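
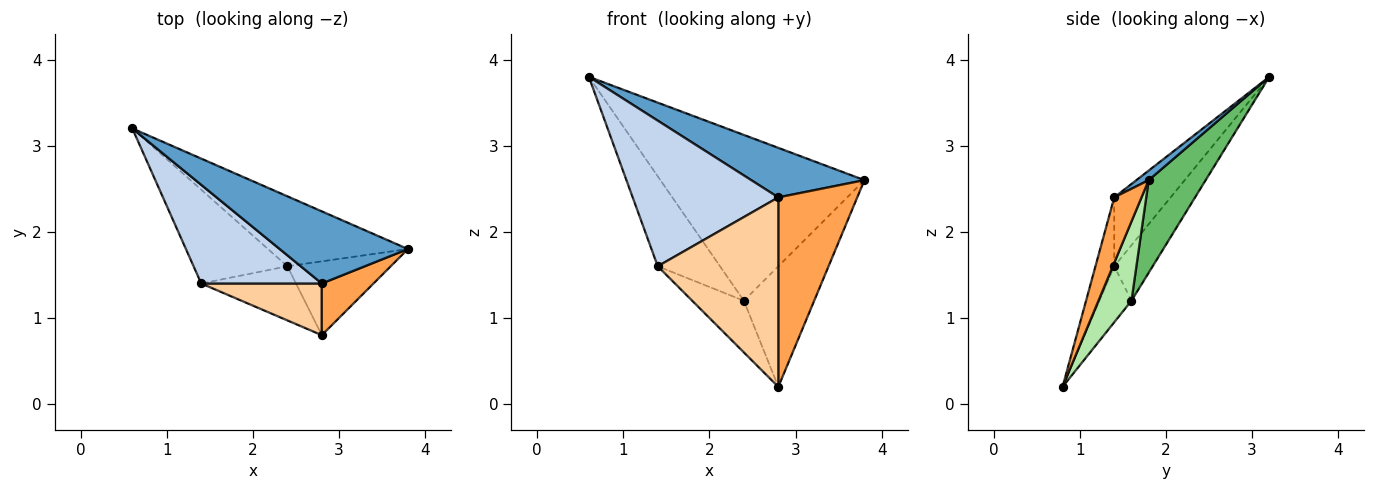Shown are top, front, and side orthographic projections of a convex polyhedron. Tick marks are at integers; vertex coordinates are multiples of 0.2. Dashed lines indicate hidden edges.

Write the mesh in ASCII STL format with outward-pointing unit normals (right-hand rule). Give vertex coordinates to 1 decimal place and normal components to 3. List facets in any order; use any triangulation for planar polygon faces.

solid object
 facet normal 0.061 -0.565 0.823
  outer loop
   vertex 2.8 1.4 2.4
   vertex 3.8 1.8 2.6
   vertex 0.6 3.2 3.8
  endloop
 endfacet
 facet normal -0.305 -0.788 0.534
  outer loop
   vertex 2.8 1.4 2.4
   vertex 0.6 3.2 3.8
   vertex 1.4 1.4 1.6
  endloop
 endfacet
 facet normal 0.316 -0.915 0.250
  outer loop
   vertex 2.8 1.4 2.4
   vertex 2.8 0.8 0.2
   vertex 3.8 1.8 2.6
  endloop
 endfacet
 facet normal -0.149 -0.954 0.260
  outer loop
   vertex 2.8 1.4 2.4
   vertex 1.4 1.4 1.6
   vertex 2.8 0.8 0.2
  endloop
 endfacet
 facet normal 0.249 0.892 -0.377
  outer loop
   vertex 2.4 1.6 1.2
   vertex 0.6 3.2 3.8
   vertex 3.8 1.8 2.6
  endloop
 endfacet
 facet normal 0.372 0.792 -0.485
  outer loop
   vertex 2.4 1.6 1.2
   vertex 3.8 1.8 2.6
   vertex 2.8 0.8 0.2
  endloop
 endfacet
 facet normal -0.393 0.637 -0.664
  outer loop
   vertex 2.4 1.6 1.2
   vertex 1.4 1.4 1.6
   vertex 0.6 3.2 3.8
  endloop
 endfacet
 facet normal -0.393 0.635 -0.665
  outer loop
   vertex 2.4 1.6 1.2
   vertex 2.8 0.8 0.2
   vertex 1.4 1.4 1.6
  endloop
 endfacet
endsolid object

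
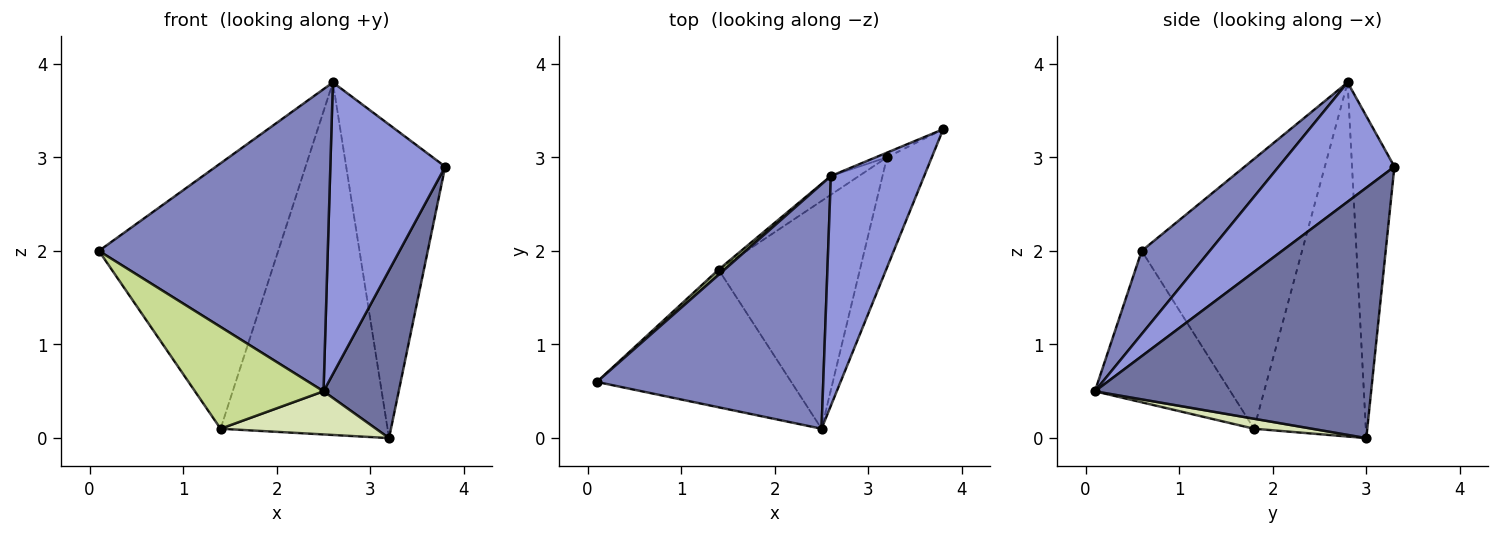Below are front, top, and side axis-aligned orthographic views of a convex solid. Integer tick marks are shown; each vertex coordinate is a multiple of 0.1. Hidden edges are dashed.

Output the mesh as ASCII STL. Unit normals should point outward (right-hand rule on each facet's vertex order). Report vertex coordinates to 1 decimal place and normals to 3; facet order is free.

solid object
 facet normal 0.951 -0.259 -0.170
  outer loop
   vertex 3.2 3.0 0.0
   vertex 3.8 3.3 2.9
   vertex 2.5 0.1 0.5
  endloop
 endfacet
 facet normal 0.225 -0.757 0.613
  outer loop
   vertex 2.6 2.8 3.8
   vertex 0.1 0.6 2.0
   vertex 2.5 0.1 0.5
  endloop
 endfacet
 facet normal 0.621 -0.616 0.485
  outer loop
   vertex 2.6 2.8 3.8
   vertex 2.5 0.1 0.5
   vertex 3.8 3.3 2.9
  endloop
 endfacet
 facet normal -0.393 0.919 -0.014
  outer loop
   vertex 2.6 2.8 3.8
   vertex 3.8 3.3 2.9
   vertex 3.2 3.0 0.0
  endloop
 endfacet
 facet normal -0.667 0.745 0.015
  outer loop
   vertex 1.4 1.8 0.1
   vertex 0.1 0.6 2.0
   vertex 2.6 2.8 3.8
  endloop
 endfacet
 facet normal -0.556 0.830 -0.044
  outer loop
   vertex 1.4 1.8 0.1
   vertex 2.6 2.8 3.8
   vertex 3.2 3.0 0.0
  endloop
 endfacet
 facet normal -0.531 -0.504 -0.681
  outer loop
   vertex 1.4 1.8 0.1
   vertex 2.5 0.1 0.5
   vertex 0.1 0.6 2.0
  endloop
 endfacet
 facet normal 0.069 -0.186 -0.980
  outer loop
   vertex 1.4 1.8 0.1
   vertex 3.2 3.0 0.0
   vertex 2.5 0.1 0.5
  endloop
 endfacet
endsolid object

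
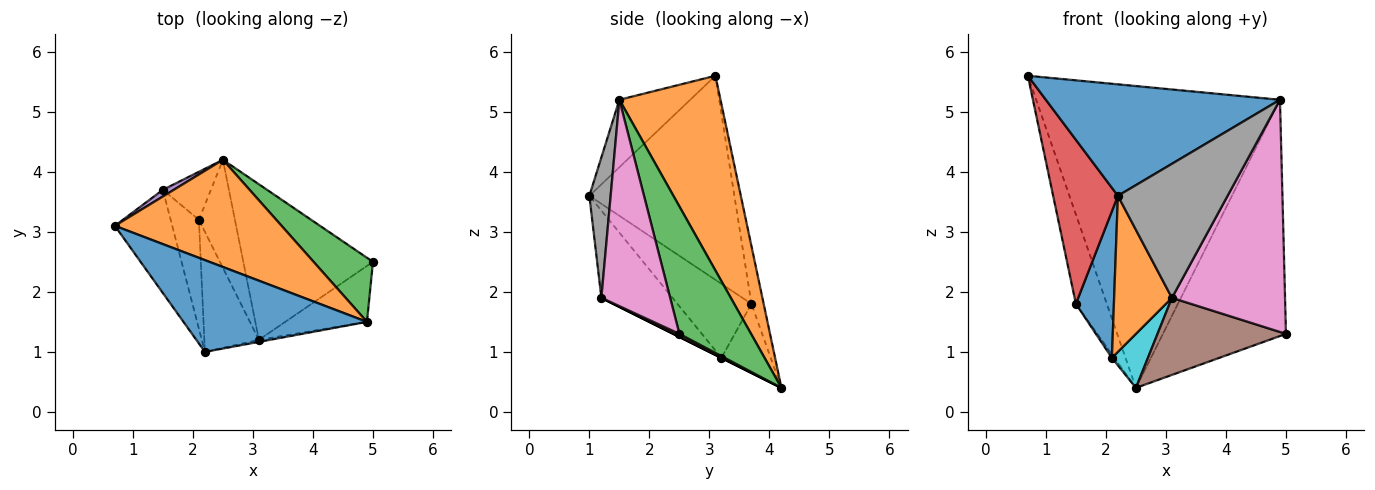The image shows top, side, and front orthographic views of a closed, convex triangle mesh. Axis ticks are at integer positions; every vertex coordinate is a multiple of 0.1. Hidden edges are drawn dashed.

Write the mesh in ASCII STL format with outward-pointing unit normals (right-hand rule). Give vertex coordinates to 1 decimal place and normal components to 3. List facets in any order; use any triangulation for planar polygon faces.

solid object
 facet normal -0.227 -0.752 0.619
  outer loop
   vertex 4.9 1.5 5.2
   vertex 0.7 3.1 5.6
   vertex 2.2 1.0 3.6
  endloop
 endfacet
 facet normal 0.364 0.878 0.312
  outer loop
   vertex 4.9 1.5 5.2
   vertex 2.5 4.2 0.4
   vertex 0.7 3.1 5.6
  endloop
 endfacet
 facet normal 0.490 0.841 0.228
  outer loop
   vertex 4.9 1.5 5.2
   vertex 5.0 2.5 1.3
   vertex 2.5 4.2 0.4
  endloop
 endfacet
 facet normal -0.884 -0.395 -0.249
  outer loop
   vertex 1.5 3.7 1.8
   vertex 2.2 1.0 3.6
   vertex 0.7 3.1 5.6
  endloop
 endfacet
 facet normal -0.367 0.928 0.069
  outer loop
   vertex 1.5 3.7 1.8
   vertex 0.7 3.1 5.6
   vertex 2.5 4.2 0.4
  endloop
 endfacet
 facet normal 0.021 -0.444 -0.896
  outer loop
   vertex 3.1 1.2 1.9
   vertex 2.5 4.2 0.4
   vertex 5.0 2.5 1.3
  endloop
 endfacet
 facet normal 0.509 -0.837 -0.202
  outer loop
   vertex 3.1 1.2 1.9
   vertex 5.0 2.5 1.3
   vertex 4.9 1.5 5.2
  endloop
 endfacet
 facet normal 0.190 -0.982 -0.015
  outer loop
   vertex 3.1 1.2 1.9
   vertex 4.9 1.5 5.2
   vertex 2.2 1.0 3.6
  endloop
 endfacet
 facet normal -0.820 0.043 -0.571
  outer loop
   vertex 2.1 3.2 0.9
   vertex 1.5 3.7 1.8
   vertex 2.5 4.2 0.4
  endloop
 endfacet
 facet normal 0.000 -0.447 -0.894
  outer loop
   vertex 2.1 3.2 0.9
   vertex 2.5 4.2 0.4
   vertex 3.1 1.2 1.9
  endloop
 endfacet
 facet normal -0.842 -0.433 -0.321
  outer loop
   vertex 2.1 3.2 0.9
   vertex 2.2 1.0 3.6
   vertex 1.5 3.7 1.8
  endloop
 endfacet
 facet normal -0.698 -0.567 -0.436
  outer loop
   vertex 2.1 3.2 0.9
   vertex 3.1 1.2 1.9
   vertex 2.2 1.0 3.6
  endloop
 endfacet
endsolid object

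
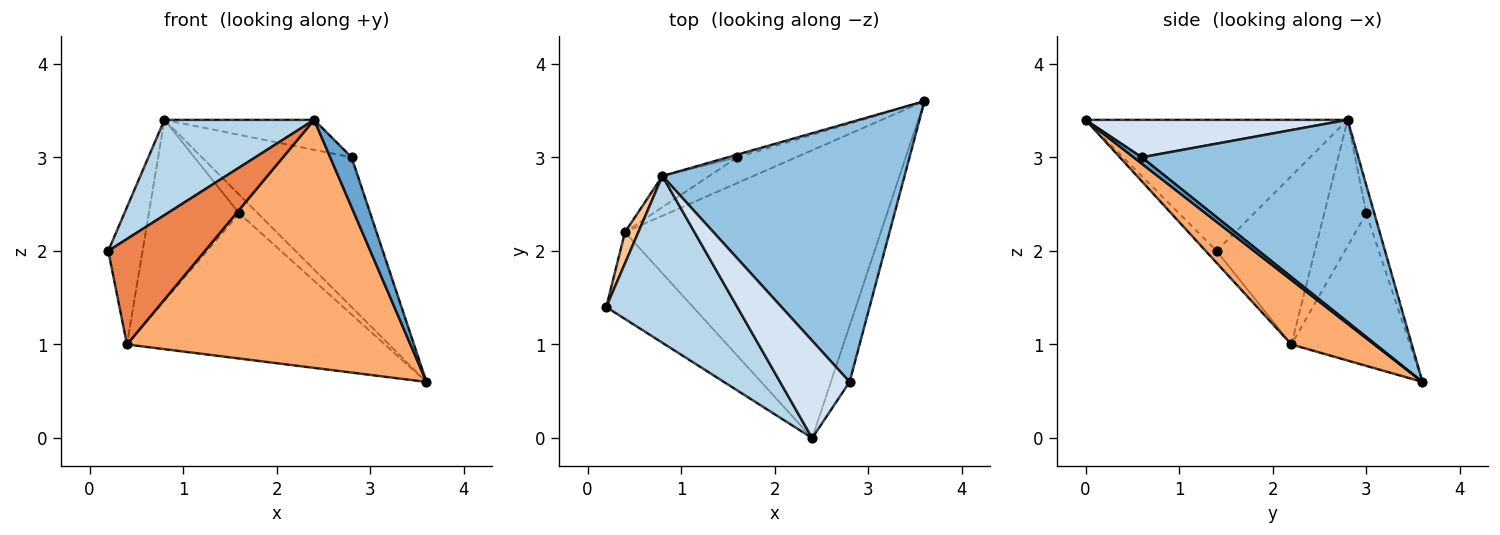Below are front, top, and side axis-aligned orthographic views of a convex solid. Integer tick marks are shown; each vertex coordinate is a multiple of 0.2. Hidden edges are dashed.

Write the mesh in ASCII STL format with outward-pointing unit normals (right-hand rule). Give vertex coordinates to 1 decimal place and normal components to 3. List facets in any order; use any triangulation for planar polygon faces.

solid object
 facet normal 0.242 -0.645 -0.725
  outer loop
   vertex 2.8 0.6 3.0
   vertex 2.4 0.0 3.4
   vertex 3.6 3.6 0.6
  endloop
 endfacet
 facet normal 0.586 0.405 0.702
  outer loop
   vertex 0.8 2.8 3.4
   vertex 2.8 0.6 3.0
   vertex 3.6 3.6 0.6
  endloop
 endfacet
 facet normal -0.656 -0.375 0.656
  outer loop
   vertex 0.8 2.8 3.4
   vertex 0.2 1.4 2.0
   vertex 2.4 0.0 3.4
  endloop
 endfacet
 facet normal 0.458 0.261 0.850
  outer loop
   vertex 0.8 2.8 3.4
   vertex 2.4 0.0 3.4
   vertex 2.8 0.6 3.0
  endloop
 endfacet
 facet normal -0.087 -0.769 -0.633
  outer loop
   vertex 0.4 2.2 1.0
   vertex 2.4 0.0 3.4
   vertex 0.2 1.4 2.0
  endloop
 endfacet
 facet normal 0.188 -0.641 -0.744
  outer loop
   vertex 0.4 2.2 1.0
   vertex 3.6 3.6 0.6
   vertex 2.4 0.0 3.4
  endloop
 endfacet
 facet normal -0.941 0.329 0.075
  outer loop
   vertex 0.4 2.2 1.0
   vertex 0.2 1.4 2.0
   vertex 0.8 2.8 3.4
  endloop
 endfacet
 facet normal -0.391 0.911 -0.130
  outer loop
   vertex 1.6 3.0 2.4
   vertex 0.8 2.8 3.4
   vertex 3.6 3.6 0.6
  endloop
 endfacet
 facet normal -0.412 0.897 -0.159
  outer loop
   vertex 1.6 3.0 2.4
   vertex 3.6 3.6 0.6
   vertex 0.4 2.2 1.0
  endloop
 endfacet
 facet normal -0.417 0.896 -0.154
  outer loop
   vertex 1.6 3.0 2.4
   vertex 0.4 2.2 1.0
   vertex 0.8 2.8 3.4
  endloop
 endfacet
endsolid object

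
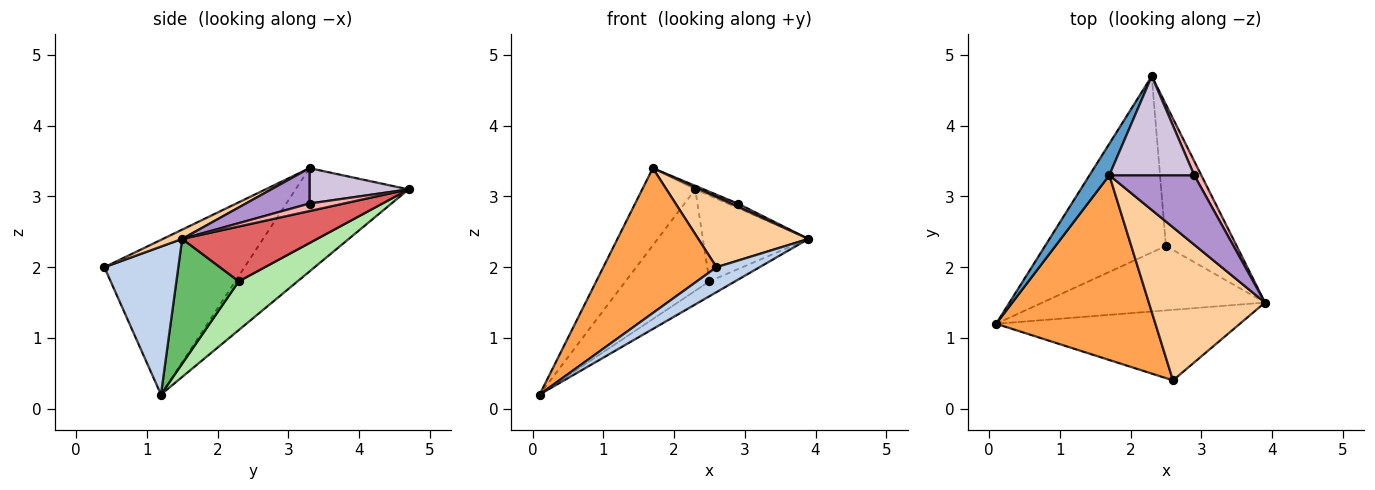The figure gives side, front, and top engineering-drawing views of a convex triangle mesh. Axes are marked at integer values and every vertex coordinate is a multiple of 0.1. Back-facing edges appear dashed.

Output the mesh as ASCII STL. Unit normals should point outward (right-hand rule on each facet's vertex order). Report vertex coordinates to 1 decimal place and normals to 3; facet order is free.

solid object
 facet normal -0.892 0.419 0.171
  outer loop
   vertex 1.7 3.3 3.4
   vertex 2.3 4.7 3.1
   vertex 0.1 1.2 0.2
  endloop
 endfacet
 facet normal 0.497 -0.289 -0.818
  outer loop
   vertex 2.6 0.4 2.0
   vertex 0.1 1.2 0.2
   vertex 3.9 1.5 2.4
  endloop
 endfacet
 facet normal -0.607 -0.490 0.625
  outer loop
   vertex 2.6 0.4 2.0
   vertex 1.7 3.3 3.4
   vertex 0.1 1.2 0.2
  endloop
 endfacet
 facet normal 0.072 -0.415 0.907
  outer loop
   vertex 2.6 0.4 2.0
   vertex 3.9 1.5 2.4
   vertex 1.7 3.3 3.4
  endloop
 endfacet
 facet normal 0.479 0.198 -0.855
  outer loop
   vertex 2.5 2.3 1.8
   vertex 3.9 1.5 2.4
   vertex 0.1 1.2 0.2
  endloop
 endfacet
 facet normal 0.330 0.471 -0.818
  outer loop
   vertex 2.5 2.3 1.8
   vertex 0.1 1.2 0.2
   vertex 2.3 4.7 3.1
  endloop
 endfacet
 facet normal 0.552 0.432 -0.713
  outer loop
   vertex 2.5 2.3 1.8
   vertex 2.3 4.7 3.1
   vertex 3.9 1.5 2.4
  endloop
 endfacet
 facet normal 0.712 0.209 0.670
  outer loop
   vertex 2.9 3.3 2.9
   vertex 3.9 1.5 2.4
   vertex 2.3 4.7 3.1
  endloop
 endfacet
 facet normal 0.384 -0.043 0.922
  outer loop
   vertex 2.9 3.3 2.9
   vertex 1.7 3.3 3.4
   vertex 3.9 1.5 2.4
  endloop
 endfacet
 facet normal 0.384 0.033 0.923
  outer loop
   vertex 2.9 3.3 2.9
   vertex 2.3 4.7 3.1
   vertex 1.7 3.3 3.4
  endloop
 endfacet
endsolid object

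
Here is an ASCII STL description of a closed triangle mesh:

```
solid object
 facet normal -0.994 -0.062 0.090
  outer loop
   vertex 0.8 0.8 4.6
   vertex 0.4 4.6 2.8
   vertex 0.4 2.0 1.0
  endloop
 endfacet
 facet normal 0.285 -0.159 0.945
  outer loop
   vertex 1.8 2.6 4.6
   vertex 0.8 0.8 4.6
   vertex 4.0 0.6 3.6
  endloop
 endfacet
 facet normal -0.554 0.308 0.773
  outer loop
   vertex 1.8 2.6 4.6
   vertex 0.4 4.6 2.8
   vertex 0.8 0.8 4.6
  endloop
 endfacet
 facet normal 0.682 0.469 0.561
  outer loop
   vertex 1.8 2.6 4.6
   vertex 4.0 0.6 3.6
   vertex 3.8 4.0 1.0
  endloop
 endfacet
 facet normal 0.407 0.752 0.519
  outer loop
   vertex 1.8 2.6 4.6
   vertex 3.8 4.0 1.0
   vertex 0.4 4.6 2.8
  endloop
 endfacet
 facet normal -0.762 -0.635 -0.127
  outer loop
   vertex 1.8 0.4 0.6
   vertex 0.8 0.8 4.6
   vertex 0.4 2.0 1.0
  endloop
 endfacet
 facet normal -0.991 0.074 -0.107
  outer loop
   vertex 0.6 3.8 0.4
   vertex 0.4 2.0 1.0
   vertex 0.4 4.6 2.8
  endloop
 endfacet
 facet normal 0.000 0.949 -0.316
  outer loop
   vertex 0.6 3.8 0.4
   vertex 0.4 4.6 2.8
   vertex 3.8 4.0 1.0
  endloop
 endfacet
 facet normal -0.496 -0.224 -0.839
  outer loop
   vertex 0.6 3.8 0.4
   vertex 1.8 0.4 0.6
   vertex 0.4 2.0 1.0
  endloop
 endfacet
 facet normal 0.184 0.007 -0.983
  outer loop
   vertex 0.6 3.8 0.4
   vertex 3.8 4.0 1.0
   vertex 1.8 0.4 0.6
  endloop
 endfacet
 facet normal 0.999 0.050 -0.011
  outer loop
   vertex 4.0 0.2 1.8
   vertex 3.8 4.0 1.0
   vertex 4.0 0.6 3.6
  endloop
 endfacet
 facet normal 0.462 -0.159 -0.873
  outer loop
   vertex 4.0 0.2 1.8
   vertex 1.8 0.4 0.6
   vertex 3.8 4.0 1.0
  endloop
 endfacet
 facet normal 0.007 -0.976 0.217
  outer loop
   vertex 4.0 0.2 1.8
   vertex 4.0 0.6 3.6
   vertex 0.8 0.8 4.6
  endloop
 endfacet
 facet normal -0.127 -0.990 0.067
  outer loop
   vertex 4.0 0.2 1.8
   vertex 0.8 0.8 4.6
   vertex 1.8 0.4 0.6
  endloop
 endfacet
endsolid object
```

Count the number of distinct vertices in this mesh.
9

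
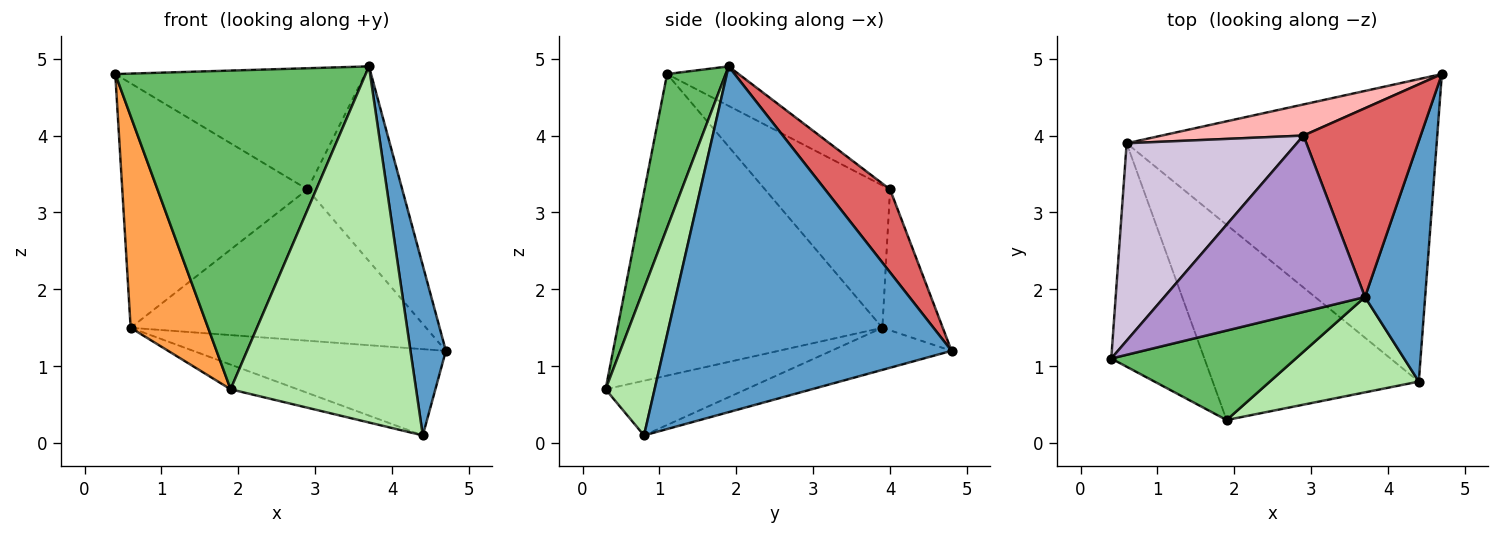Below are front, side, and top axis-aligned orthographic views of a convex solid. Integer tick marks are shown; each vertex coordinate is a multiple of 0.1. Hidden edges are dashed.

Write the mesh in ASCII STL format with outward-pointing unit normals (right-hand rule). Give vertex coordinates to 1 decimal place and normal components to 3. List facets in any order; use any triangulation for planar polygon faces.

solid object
 facet normal 0.978 -0.120 0.170
  outer loop
   vertex 3.7 1.9 4.9
   vertex 4.4 0.8 0.1
   vertex 4.7 4.8 1.2
  endloop
 endfacet
 facet normal -0.129 0.272 -0.954
  outer loop
   vertex 0.6 3.9 1.5
   vertex 4.7 4.8 1.2
   vertex 4.4 0.8 0.1
  endloop
 endfacet
 facet normal -0.920 -0.269 -0.284
  outer loop
   vertex 1.9 0.3 0.7
   vertex 0.4 1.1 4.8
   vertex 0.6 3.9 1.5
  endloop
 endfacet
 facet normal -0.255 0.121 -0.959
  outer loop
   vertex 1.9 0.3 0.7
   vertex 0.6 3.9 1.5
   vertex 4.4 0.8 0.1
  endloop
 endfacet
 facet normal 0.220 -0.939 0.264
  outer loop
   vertex 1.9 0.3 0.7
   vertex 3.7 1.9 4.9
   vertex 0.4 1.1 4.8
  endloop
 endfacet
 facet normal 0.247 -0.936 0.251
  outer loop
   vertex 1.9 0.3 0.7
   vertex 4.4 0.8 0.1
   vertex 3.7 1.9 4.9
  endloop
 endfacet
 facet normal 0.442 0.644 0.624
  outer loop
   vertex 2.9 4.0 3.3
   vertex 3.7 1.9 4.9
   vertex 4.7 4.8 1.2
  endloop
 endfacet
 facet normal -0.196 0.960 0.198
  outer loop
   vertex 2.9 4.0 3.3
   vertex 4.7 4.8 1.2
   vertex 0.6 3.9 1.5
  endloop
 endfacet
 facet normal -0.160 0.559 0.814
  outer loop
   vertex 2.9 4.0 3.3
   vertex 0.4 1.1 4.8
   vertex 3.7 1.9 4.9
  endloop
 endfacet
 facet normal -0.465 0.689 0.556
  outer loop
   vertex 2.9 4.0 3.3
   vertex 0.6 3.9 1.5
   vertex 0.4 1.1 4.8
  endloop
 endfacet
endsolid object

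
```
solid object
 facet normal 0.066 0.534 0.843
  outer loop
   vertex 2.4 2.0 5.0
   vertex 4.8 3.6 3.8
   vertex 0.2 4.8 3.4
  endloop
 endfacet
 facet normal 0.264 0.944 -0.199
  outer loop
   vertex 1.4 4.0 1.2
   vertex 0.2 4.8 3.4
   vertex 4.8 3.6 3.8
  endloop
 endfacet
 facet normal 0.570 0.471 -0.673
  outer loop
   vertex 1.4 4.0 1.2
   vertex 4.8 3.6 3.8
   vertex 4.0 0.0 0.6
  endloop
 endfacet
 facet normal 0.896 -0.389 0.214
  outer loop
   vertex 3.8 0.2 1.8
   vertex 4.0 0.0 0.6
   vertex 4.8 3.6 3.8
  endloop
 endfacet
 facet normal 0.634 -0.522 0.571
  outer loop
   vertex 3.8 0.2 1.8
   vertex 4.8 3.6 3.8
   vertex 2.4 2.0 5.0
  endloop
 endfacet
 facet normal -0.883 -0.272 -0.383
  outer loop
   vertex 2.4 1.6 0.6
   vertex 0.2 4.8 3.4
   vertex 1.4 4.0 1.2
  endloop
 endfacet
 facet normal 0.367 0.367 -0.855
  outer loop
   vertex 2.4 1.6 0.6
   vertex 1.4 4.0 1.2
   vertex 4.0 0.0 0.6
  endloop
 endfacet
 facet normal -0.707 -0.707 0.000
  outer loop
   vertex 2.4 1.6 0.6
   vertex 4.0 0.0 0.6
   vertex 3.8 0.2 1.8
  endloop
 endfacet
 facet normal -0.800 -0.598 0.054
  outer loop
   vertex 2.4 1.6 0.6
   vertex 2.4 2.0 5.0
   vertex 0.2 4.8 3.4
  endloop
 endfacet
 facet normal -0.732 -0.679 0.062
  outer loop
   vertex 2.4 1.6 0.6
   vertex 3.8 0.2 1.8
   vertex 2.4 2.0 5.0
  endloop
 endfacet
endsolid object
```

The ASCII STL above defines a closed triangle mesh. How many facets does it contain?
10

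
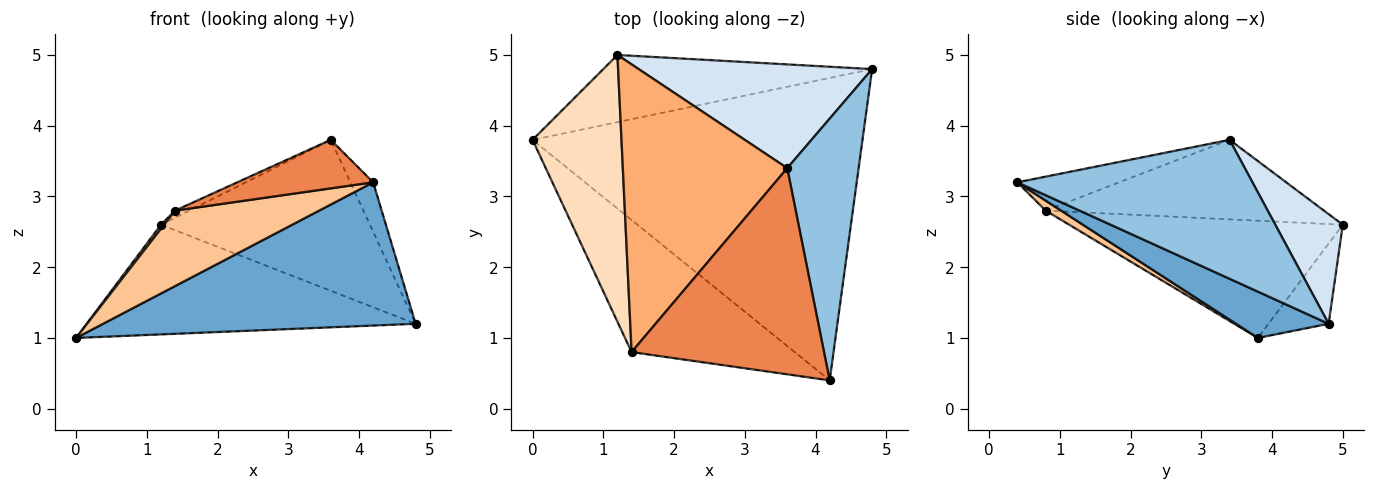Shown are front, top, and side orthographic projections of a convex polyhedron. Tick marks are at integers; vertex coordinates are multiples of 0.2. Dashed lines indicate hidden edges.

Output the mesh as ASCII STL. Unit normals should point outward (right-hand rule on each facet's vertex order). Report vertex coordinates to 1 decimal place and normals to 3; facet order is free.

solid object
 facet normal 0.126 -0.425 -0.897
  outer loop
   vertex 4.2 0.4 3.2
   vertex 0.0 3.8 1.0
   vertex 4.8 4.8 1.2
  endloop
 endfacet
 facet normal 0.886 0.086 0.455
  outer loop
   vertex 3.6 3.4 3.8
   vertex 4.2 0.4 3.2
   vertex 4.8 4.8 1.2
  endloop
 endfacet
 facet normal -0.154 0.842 -0.516
  outer loop
   vertex 1.2 5.0 2.6
   vertex 4.8 4.8 1.2
   vertex 0.0 3.8 1.0
  endloop
 endfacet
 facet normal 0.257 0.796 0.547
  outer loop
   vertex 1.2 5.0 2.6
   vertex 3.6 3.4 3.8
   vertex 4.8 4.8 1.2
  endloop
 endfacet
 facet normal -0.169 -0.226 0.959
  outer loop
   vertex 1.4 0.8 2.8
   vertex 4.2 0.4 3.2
   vertex 3.6 3.4 3.8
  endloop
 endfacet
 facet normal -0.435 0.022 0.900
  outer loop
   vertex 1.4 0.8 2.8
   vertex 3.6 3.4 3.8
   vertex 1.2 5.0 2.6
  endloop
 endfacet
 facet normal 0.053 -0.495 -0.867
  outer loop
   vertex 1.4 0.8 2.8
   vertex 0.0 3.8 1.0
   vertex 4.2 0.4 3.2
  endloop
 endfacet
 facet normal -0.797 -0.009 0.604
  outer loop
   vertex 1.4 0.8 2.8
   vertex 1.2 5.0 2.6
   vertex 0.0 3.8 1.0
  endloop
 endfacet
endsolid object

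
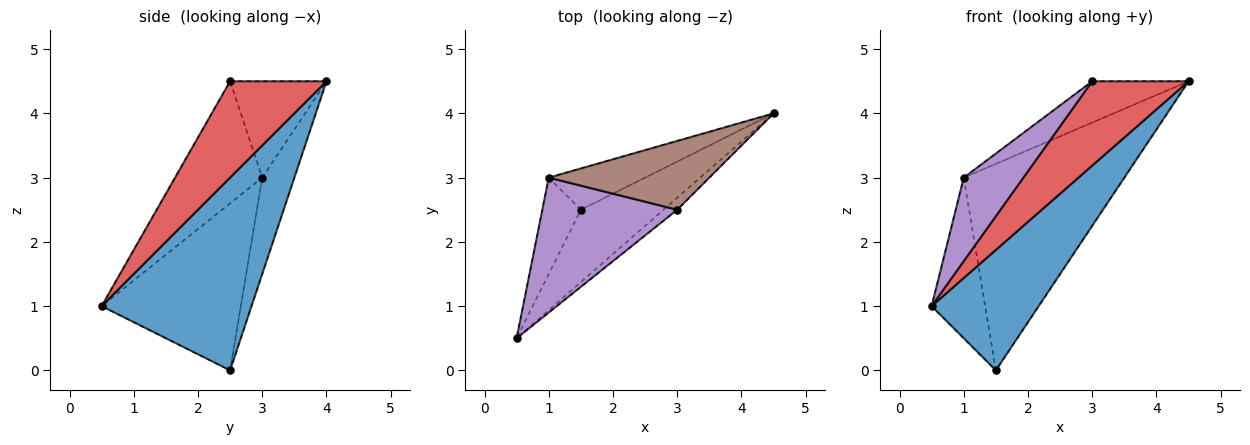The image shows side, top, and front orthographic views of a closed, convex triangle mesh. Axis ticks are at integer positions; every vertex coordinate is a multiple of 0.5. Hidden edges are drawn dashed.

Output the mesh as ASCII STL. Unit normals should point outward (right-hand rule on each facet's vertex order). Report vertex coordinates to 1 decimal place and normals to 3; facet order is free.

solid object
 facet normal 0.768 -0.549 -0.329
  outer loop
   vertex 1.5 2.5 0.0
   vertex 4.5 4.0 4.5
   vertex 0.5 0.5 1.0
  endloop
 endfacet
 facet normal -0.912 0.351 -0.211
  outer loop
   vertex 1.0 3.0 3.0
   vertex 1.5 2.5 0.0
   vertex 0.5 0.5 1.0
  endloop
 endfacet
 facet normal -0.192 0.962 -0.192
  outer loop
   vertex 1.0 3.0 3.0
   vertex 4.5 4.0 4.5
   vertex 1.5 2.5 0.0
  endloop
 endfacet
 facet normal 0.704 -0.704 -0.101
  outer loop
   vertex 3.0 2.5 4.5
   vertex 0.5 0.5 1.0
   vertex 4.5 4.0 4.5
  endloop
 endfacet
 facet normal -0.610 -0.417 0.674
  outer loop
   vertex 3.0 2.5 4.5
   vertex 1.0 3.0 3.0
   vertex 0.5 0.5 1.0
  endloop
 endfacet
 facet normal -0.457 0.457 0.762
  outer loop
   vertex 3.0 2.5 4.5
   vertex 4.5 4.0 4.5
   vertex 1.0 3.0 3.0
  endloop
 endfacet
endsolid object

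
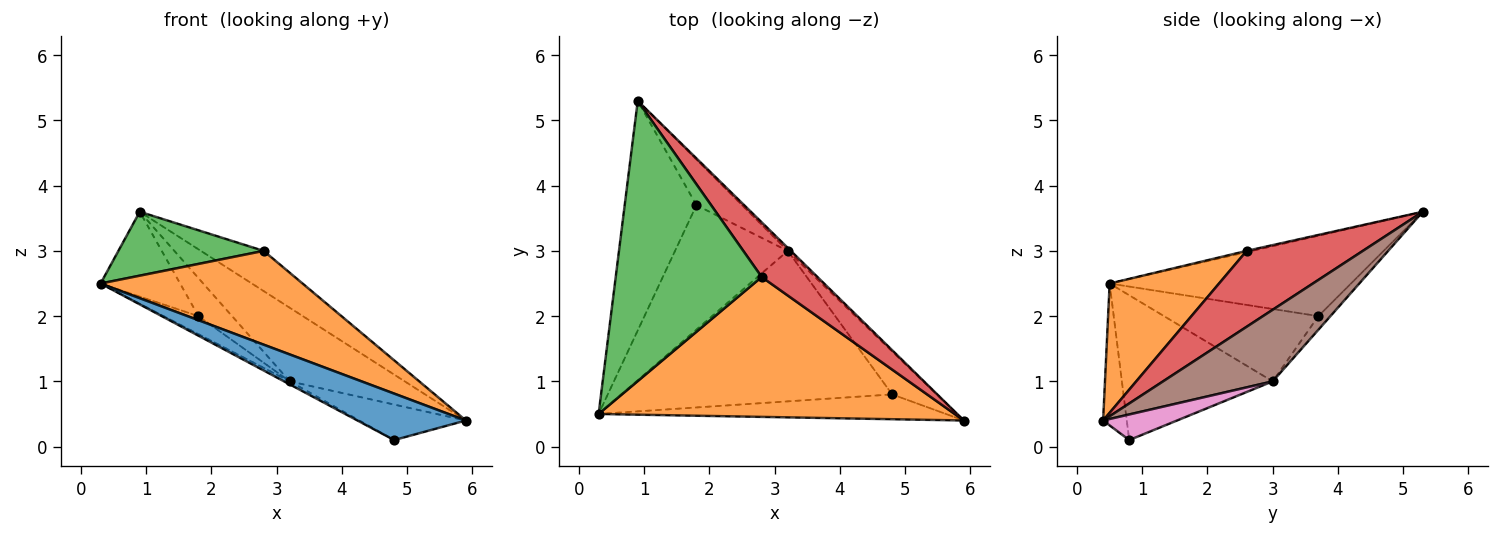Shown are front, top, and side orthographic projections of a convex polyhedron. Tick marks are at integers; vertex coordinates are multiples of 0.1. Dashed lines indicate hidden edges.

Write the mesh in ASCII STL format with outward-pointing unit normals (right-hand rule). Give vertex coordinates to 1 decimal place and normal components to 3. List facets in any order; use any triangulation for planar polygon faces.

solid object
 facet normal -0.189 -0.866 -0.462
  outer loop
   vertex 4.8 0.8 0.1
   vertex 5.9 0.4 0.4
   vertex 0.3 0.5 2.5
  endloop
 endfacet
 facet normal 0.289 -0.533 0.795
  outer loop
   vertex 2.8 2.6 3.0
   vertex 0.3 0.5 2.5
   vertex 5.9 0.4 0.4
  endloop
 endfacet
 facet normal -0.008 -0.222 0.975
  outer loop
   vertex 2.8 2.6 3.0
   vertex 0.9 5.3 3.6
   vertex 0.3 0.5 2.5
  endloop
 endfacet
 facet normal 0.739 0.399 0.543
  outer loop
   vertex 2.8 2.6 3.0
   vertex 5.9 0.4 0.4
   vertex 0.9 5.3 3.6
  endloop
 endfacet
 facet normal -0.471 0.018 -0.882
  outer loop
   vertex 3.2 3.0 1.0
   vertex 4.8 0.8 0.1
   vertex 0.3 0.5 2.5
  endloop
 endfacet
 facet normal 0.690 0.723 -0.029
  outer loop
   vertex 3.2 3.0 1.0
   vertex 0.9 5.3 3.6
   vertex 5.9 0.4 0.4
  endloop
 endfacet
 facet normal 0.404 0.582 -0.705
  outer loop
   vertex 3.2 3.0 1.0
   vertex 5.9 0.4 0.4
   vertex 4.8 0.8 0.1
  endloop
 endfacet
 facet normal -0.725 0.239 -0.646
  outer loop
   vertex 1.8 3.7 2.0
   vertex 0.3 0.5 2.5
   vertex 0.9 5.3 3.6
  endloop
 endfacet
 facet normal -0.536 0.121 -0.835
  outer loop
   vertex 1.8 3.7 2.0
   vertex 3.2 3.0 1.0
   vertex 0.3 0.5 2.5
  endloop
 endfacet
 facet normal -0.223 0.624 -0.749
  outer loop
   vertex 1.8 3.7 2.0
   vertex 0.9 5.3 3.6
   vertex 3.2 3.0 1.0
  endloop
 endfacet
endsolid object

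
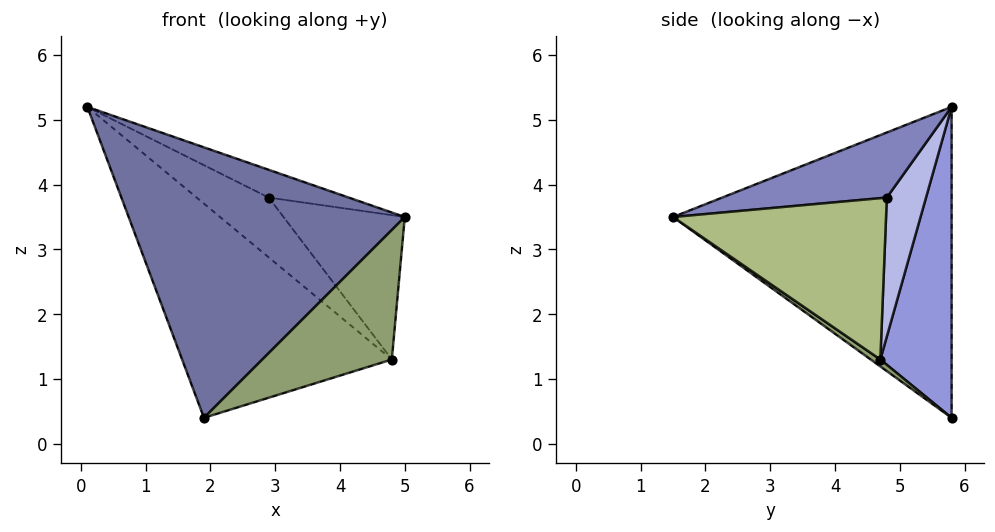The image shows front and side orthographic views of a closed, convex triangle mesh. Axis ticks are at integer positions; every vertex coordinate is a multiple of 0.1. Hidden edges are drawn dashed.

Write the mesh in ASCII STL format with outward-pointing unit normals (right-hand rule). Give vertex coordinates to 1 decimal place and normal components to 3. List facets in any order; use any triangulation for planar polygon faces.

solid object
 facet normal -0.686 -0.680 -0.257
  outer loop
   vertex 1.9 5.8 0.4
   vertex 5.0 1.5 3.5
   vertex 0.1 5.8 5.2
  endloop
 endfacet
 facet normal 0.502 0.244 0.830
  outer loop
   vertex 2.9 4.8 3.8
   vertex 0.1 5.8 5.2
   vertex 5.0 1.5 3.5
  endloop
 endfacet
 facet normal 0.319 0.940 0.120
  outer loop
   vertex 4.8 4.7 1.3
   vertex 1.9 5.8 0.4
   vertex 0.1 5.8 5.2
  endloop
 endfacet
 facet normal 0.454 0.835 0.312
  outer loop
   vertex 4.8 4.7 1.3
   vertex 0.1 5.8 5.2
   vertex 2.9 4.8 3.8
  endloop
 endfacet
 facet normal 0.042 -0.564 -0.825
  outer loop
   vertex 4.8 4.7 1.3
   vertex 5.0 1.5 3.5
   vertex 1.9 5.8 0.4
  endloop
 endfacet
 facet normal 0.732 0.417 0.539
  outer loop
   vertex 4.8 4.7 1.3
   vertex 2.9 4.8 3.8
   vertex 5.0 1.5 3.5
  endloop
 endfacet
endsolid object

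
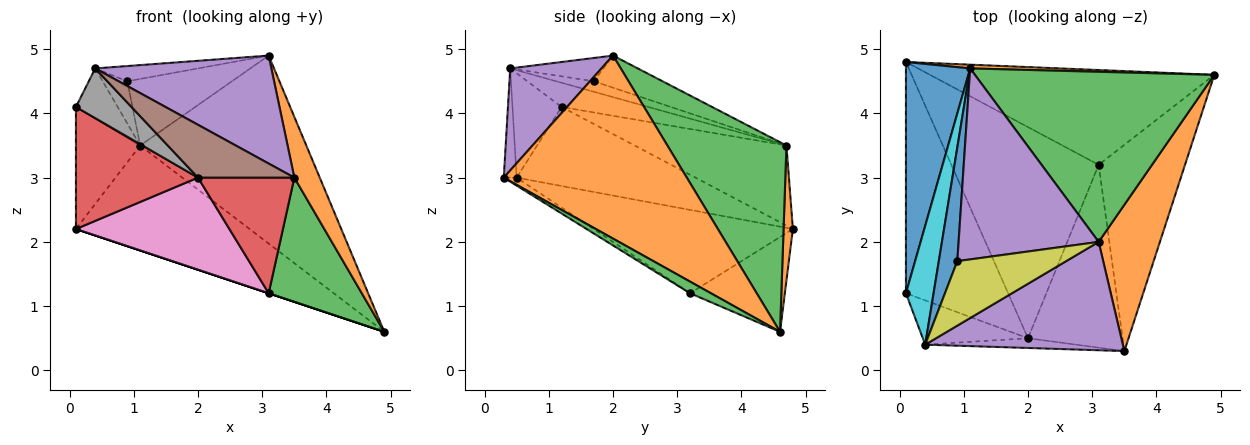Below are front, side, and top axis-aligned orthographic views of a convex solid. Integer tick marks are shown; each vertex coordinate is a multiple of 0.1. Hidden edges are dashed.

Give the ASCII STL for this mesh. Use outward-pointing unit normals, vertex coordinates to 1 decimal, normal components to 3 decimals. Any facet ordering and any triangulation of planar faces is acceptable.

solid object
 facet normal -0.741 0.314 0.594
  outer loop
   vertex 1.1 4.7 3.5
   vertex 0.1 4.8 2.2
   vertex 0.1 1.2 4.1
  endloop
 endfacet
 facet normal 0.053 0.998 0.036
  outer loop
   vertex 1.1 4.7 3.5
   vertex 4.9 4.6 0.6
   vertex 0.1 4.8 2.2
  endloop
 endfacet
 facet normal 0.469 0.655 0.592
  outer loop
   vertex 1.1 4.7 3.5
   vertex 3.1 2.0 4.9
   vertex 4.9 4.6 0.6
  endloop
 endfacet
 facet normal -0.565 -0.385 -0.730
  outer loop
   vertex 2.0 0.5 3.0
   vertex 0.1 1.2 4.1
   vertex 0.1 4.8 2.2
  endloop
 endfacet
 facet normal -0.212 0.322 0.923
  outer loop
   vertex 0.9 1.7 4.5
   vertex 3.1 2.0 4.9
   vertex 1.1 4.7 3.5
  endloop
 endfacet
 facet normal -0.316 0.000 -0.949
  outer loop
   vertex 3.1 3.2 1.2
   vertex 0.1 4.8 2.2
   vertex 4.9 4.6 0.6
  endloop
 endfacet
 facet normal -0.460 -0.355 -0.814
  outer loop
   vertex 3.1 3.2 1.2
   vertex 2.0 0.5 3.0
   vertex 0.1 4.8 2.2
  endloop
 endfacet
 facet normal -0.551 -0.623 -0.555
  outer loop
   vertex 0.4 0.4 4.7
   vertex 0.1 1.2 4.1
   vertex 2.0 0.5 3.0
  endloop
 endfacet
 facet normal -0.204 0.225 0.953
  outer loop
   vertex 0.4 0.4 4.7
   vertex 3.1 2.0 4.9
   vertex 0.9 1.7 4.5
  endloop
 endfacet
 facet normal -0.628 0.302 0.717
  outer loop
   vertex 0.4 0.4 4.7
   vertex 1.1 4.7 3.5
   vertex 0.1 1.2 4.1
  endloop
 endfacet
 facet normal -0.468 0.307 0.829
  outer loop
   vertex 0.4 0.4 4.7
   vertex 0.9 1.7 4.5
   vertex 1.1 4.7 3.5
  endloop
 endfacet
 facet normal 0.940 -0.130 0.315
  outer loop
   vertex 3.5 0.3 3.0
   vertex 4.9 4.6 0.6
   vertex 3.1 2.0 4.9
  endloop
 endfacet
 facet normal 0.115 -0.512 -0.851
  outer loop
   vertex 3.5 0.3 3.0
   vertex 3.1 3.2 1.2
   vertex 4.9 4.6 0.6
  endloop
 endfacet
 facet normal -0.071 -0.533 -0.843
  outer loop
   vertex 3.5 0.3 3.0
   vertex 2.0 0.5 3.0
   vertex 3.1 3.2 1.2
  endloop
 endfacet
 facet normal 0.343 -0.663 0.665
  outer loop
   vertex 3.5 0.3 3.0
   vertex 3.1 2.0 4.9
   vertex 0.4 0.4 4.7
  endloop
 endfacet
 facet normal -0.130 -0.975 -0.180
  outer loop
   vertex 3.5 0.3 3.0
   vertex 0.4 0.4 4.7
   vertex 2.0 0.5 3.0
  endloop
 endfacet
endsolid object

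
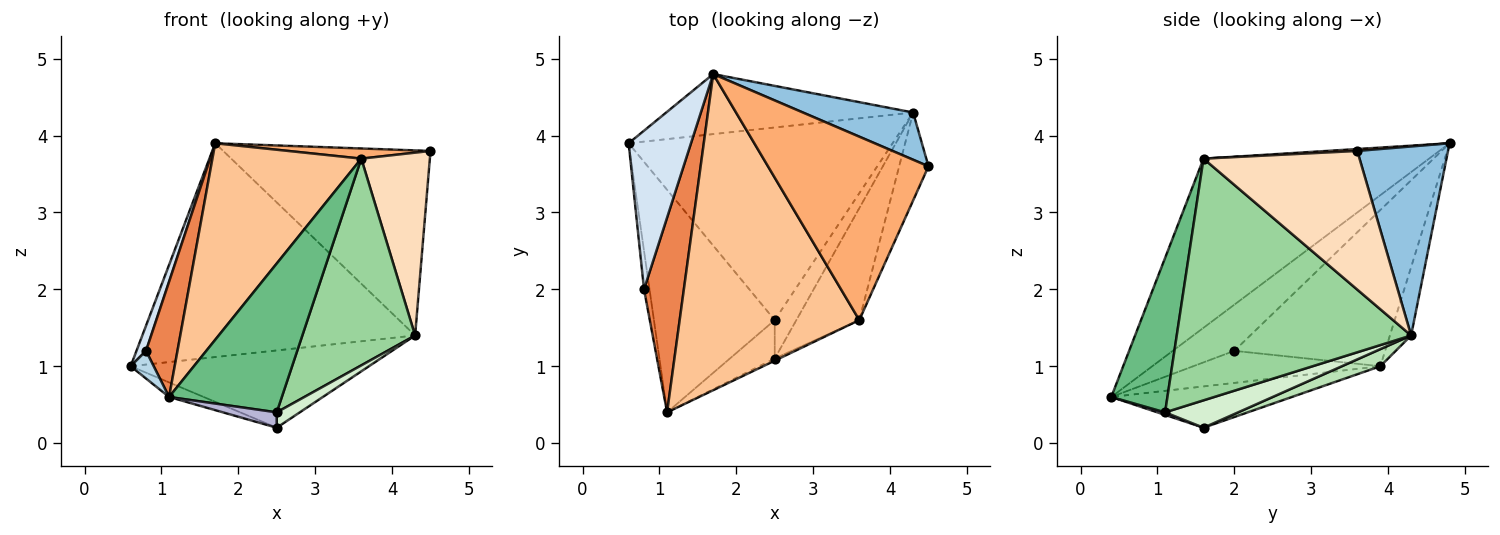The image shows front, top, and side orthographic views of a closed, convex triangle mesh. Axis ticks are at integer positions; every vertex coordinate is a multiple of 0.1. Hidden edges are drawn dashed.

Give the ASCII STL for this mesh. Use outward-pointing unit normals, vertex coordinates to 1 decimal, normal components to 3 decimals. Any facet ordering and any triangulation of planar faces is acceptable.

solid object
 facet normal -0.075 0.960 -0.270
  outer loop
   vertex 4.3 4.3 1.4
   vertex 0.6 3.9 1.0
   vertex 1.7 4.8 3.9
  endloop
 endfacet
 facet normal 0.390 0.892 0.228
  outer loop
   vertex 4.3 4.3 1.4
   vertex 1.7 4.8 3.9
   vertex 4.5 3.6 3.8
  endloop
 endfacet
 facet normal -0.978 -0.121 -0.168
  outer loop
   vertex 0.8 2.0 1.2
   vertex 0.6 3.9 1.0
   vertex 1.1 0.4 0.6
  endloop
 endfacet
 facet normal -0.927 -0.059 0.370
  outer loop
   vertex 0.8 2.0 1.2
   vertex 1.7 4.8 3.9
   vertex 0.6 3.9 1.0
  endloop
 endfacet
 facet normal -0.706 -0.361 0.610
  outer loop
   vertex 0.8 2.0 1.2
   vertex 1.1 0.4 0.6
   vertex 1.7 4.8 3.9
  endloop
 endfacet
 facet normal 0.012 -0.055 0.998
  outer loop
   vertex 3.6 1.6 3.7
   vertex 4.5 3.6 3.8
   vertex 1.7 4.8 3.9
  endloop
 endfacet
 facet normal -0.625 -0.412 0.663
  outer loop
   vertex 3.6 1.6 3.7
   vertex 1.7 4.8 3.9
   vertex 1.1 0.4 0.6
  endloop
 endfacet
 facet normal 0.899 -0.395 -0.190
  outer loop
   vertex 3.6 1.6 3.7
   vertex 4.3 4.3 1.4
   vertex 4.5 3.6 3.8
  endloop
 endfacet
 facet normal 0.446 -0.895 -0.013
  outer loop
   vertex 2.5 1.1 0.4
   vertex 3.6 1.6 3.7
   vertex 1.1 0.4 0.6
  endloop
 endfacet
 facet normal 0.877 -0.422 -0.228
  outer loop
   vertex 2.5 1.1 0.4
   vertex 4.3 4.3 1.4
   vertex 3.6 1.6 3.7
  endloop
 endfacet
 facet normal 0.060 0.372 -0.926
  outer loop
   vertex 2.5 1.6 0.2
   vertex 0.6 3.9 1.0
   vertex 4.3 4.3 1.4
  endloop
 endfacet
 facet normal 0.762 -0.241 -0.601
  outer loop
   vertex 2.5 1.6 0.2
   vertex 4.3 4.3 1.4
   vertex 2.5 1.1 0.4
  endloop
 endfacet
 facet normal -0.323 0.062 -0.944
  outer loop
   vertex 2.5 1.6 0.2
   vertex 1.1 0.4 0.6
   vertex 0.6 3.9 1.0
  endloop
 endfacet
 facet normal 0.053 -0.371 -0.927
  outer loop
   vertex 2.5 1.6 0.2
   vertex 2.5 1.1 0.4
   vertex 1.1 0.4 0.6
  endloop
 endfacet
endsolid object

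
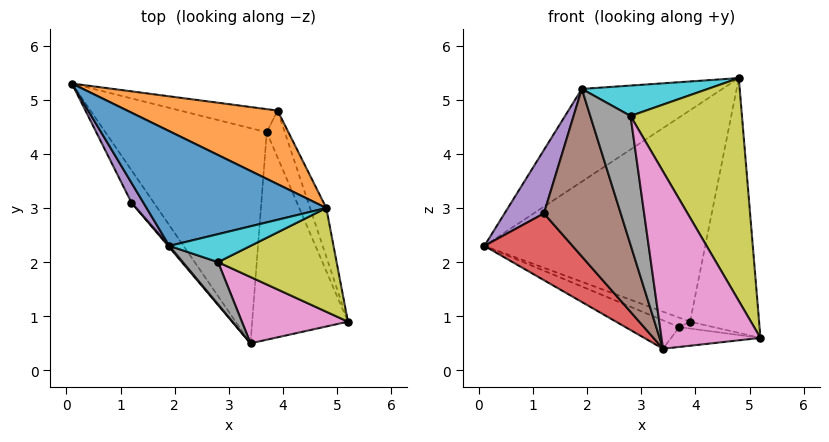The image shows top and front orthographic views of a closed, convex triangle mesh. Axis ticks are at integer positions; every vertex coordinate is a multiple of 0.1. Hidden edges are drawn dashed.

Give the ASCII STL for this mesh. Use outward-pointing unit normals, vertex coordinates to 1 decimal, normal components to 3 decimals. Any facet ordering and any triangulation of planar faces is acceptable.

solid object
 facet normal -0.201 0.616 0.762
  outer loop
   vertex 1.9 2.3 5.2
   vertex 4.8 3.0 5.4
   vertex 0.1 5.3 2.3
  endloop
 endfacet
 facet normal 0.238 0.917 0.319
  outer loop
   vertex 3.9 4.8 0.9
   vertex 0.1 5.3 2.3
   vertex 4.8 3.0 5.4
  endloop
 endfacet
 facet normal 0.945 0.320 -0.061
  outer loop
   vertex 3.9 4.8 0.9
   vertex 4.8 3.0 5.4
   vertex 5.2 0.9 0.6
  endloop
 endfacet
 facet normal -0.842 -0.485 -0.236
  outer loop
   vertex 1.2 3.1 2.9
   vertex 0.1 5.3 2.3
   vertex 3.4 0.5 0.4
  endloop
 endfacet
 facet normal -0.901 -0.415 0.130
  outer loop
   vertex 1.2 3.1 2.9
   vertex 1.9 2.3 5.2
   vertex 0.1 5.3 2.3
  endloop
 endfacet
 facet normal -0.761 -0.649 0.006
  outer loop
   vertex 1.2 3.1 2.9
   vertex 3.4 0.5 0.4
   vertex 1.9 2.3 5.2
  endloop
 endfacet
 facet normal 0.167 -0.923 0.345
  outer loop
   vertex 2.8 2.0 4.7
   vertex 3.4 0.5 0.4
   vertex 5.2 0.9 0.6
  endloop
 endfacet
 facet normal -0.142 -0.941 0.308
  outer loop
   vertex 2.8 2.0 4.7
   vertex 1.9 2.3 5.2
   vertex 3.4 0.5 0.4
  endloop
 endfacet
 facet normal 0.292 -0.867 0.404
  outer loop
   vertex 2.8 2.0 4.7
   vertex 5.2 0.9 0.6
   vertex 4.8 3.0 5.4
  endloop
 endfacet
 facet normal 0.130 -0.730 0.671
  outer loop
   vertex 2.8 2.0 4.7
   vertex 4.8 3.0 5.4
   vertex 1.9 2.3 5.2
  endloop
 endfacet
 facet normal 0.089 0.095 -0.991
  outer loop
   vertex 3.7 4.4 0.8
   vertex 5.2 0.9 0.6
   vertex 3.4 0.5 0.4
  endloop
 endfacet
 facet normal 0.201 0.142 -0.969
  outer loop
   vertex 3.7 4.4 0.8
   vertex 3.9 4.8 0.9
   vertex 5.2 0.9 0.6
  endloop
 endfacet
 facet normal -0.355 0.122 -0.927
  outer loop
   vertex 3.7 4.4 0.8
   vertex 3.4 0.5 0.4
   vertex 0.1 5.3 2.3
  endloop
 endfacet
 facet normal -0.280 0.362 -0.889
  outer loop
   vertex 3.7 4.4 0.8
   vertex 0.1 5.3 2.3
   vertex 3.9 4.8 0.9
  endloop
 endfacet
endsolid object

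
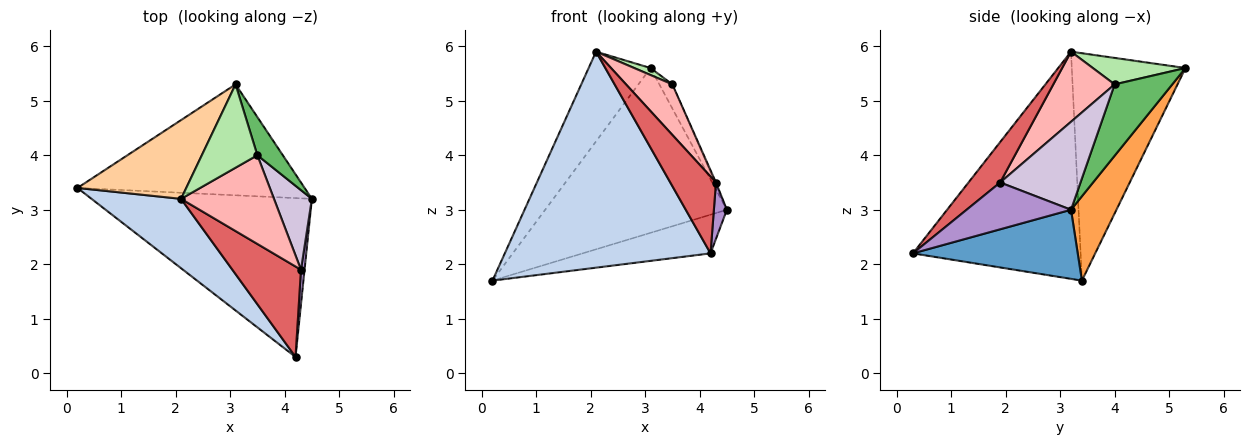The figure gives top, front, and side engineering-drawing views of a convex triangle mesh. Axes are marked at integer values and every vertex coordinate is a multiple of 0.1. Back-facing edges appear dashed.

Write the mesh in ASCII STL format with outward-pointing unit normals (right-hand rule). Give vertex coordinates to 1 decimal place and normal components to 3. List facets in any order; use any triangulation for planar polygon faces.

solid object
 facet normal 0.292 0.226 -0.929
  outer loop
   vertex 4.2 0.3 2.2
   vertex 0.2 3.4 1.7
   vertex 4.5 3.2 3.0
  endloop
 endfacet
 facet normal -0.613 -0.752 0.242
  outer loop
   vertex 2.1 3.2 5.9
   vertex 0.2 3.4 1.7
   vertex 4.2 0.3 2.2
  endloop
 endfacet
 facet normal 0.203 0.812 -0.547
  outer loop
   vertex 3.1 5.3 5.6
   vertex 4.5 3.2 3.0
   vertex 0.2 3.4 1.7
  endloop
 endfacet
 facet normal -0.810 0.441 0.387
  outer loop
   vertex 3.1 5.3 5.6
   vertex 0.2 3.4 1.7
   vertex 2.1 3.2 5.9
  endloop
 endfacet
 facet normal 0.921 0.208 0.328
  outer loop
   vertex 3.5 4.0 5.3
   vertex 4.5 3.2 3.0
   vertex 3.1 5.3 5.6
  endloop
 endfacet
 facet normal 0.429 -0.076 0.900
  outer loop
   vertex 3.5 4.0 5.3
   vertex 3.1 5.3 5.6
   vertex 2.1 3.2 5.9
  endloop
 endfacet
 facet normal 0.410 -0.591 0.695
  outer loop
   vertex 4.3 1.9 3.5
   vertex 2.1 3.2 5.9
   vertex 4.2 0.3 2.2
  endloop
 endfacet
 facet normal 0.548 -0.414 0.727
  outer loop
   vertex 4.3 1.9 3.5
   vertex 3.5 4.0 5.3
   vertex 2.1 3.2 5.9
  endloop
 endfacet
 facet normal 0.990 -0.123 0.076
  outer loop
   vertex 4.3 1.9 3.5
   vertex 4.2 0.3 2.2
   vertex 4.5 3.2 3.0
  endloop
 endfacet
 facet normal 0.918 0.011 0.396
  outer loop
   vertex 4.3 1.9 3.5
   vertex 4.5 3.2 3.0
   vertex 3.5 4.0 5.3
  endloop
 endfacet
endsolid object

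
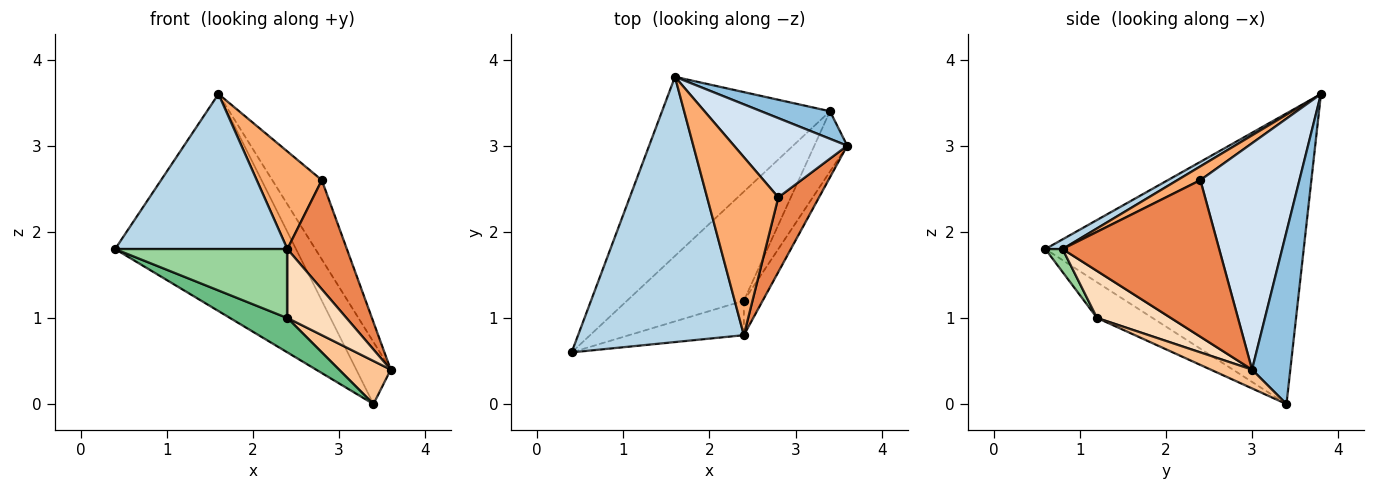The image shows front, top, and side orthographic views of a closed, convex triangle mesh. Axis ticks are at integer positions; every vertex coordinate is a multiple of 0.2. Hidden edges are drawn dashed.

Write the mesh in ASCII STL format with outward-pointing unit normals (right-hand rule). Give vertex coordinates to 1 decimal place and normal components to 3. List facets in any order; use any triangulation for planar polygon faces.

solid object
 facet normal -0.740 0.518 -0.428
  outer loop
   vertex 3.4 3.4 0.0
   vertex 0.4 0.6 1.8
   vertex 1.6 3.8 3.6
  endloop
 endfacet
 facet normal 0.712 0.641 0.285
  outer loop
   vertex 3.4 3.4 0.0
   vertex 1.6 3.8 3.6
   vertex 3.6 3.0 0.4
  endloop
 endfacet
 facet normal 0.050 -0.504 0.862
  outer loop
   vertex 2.4 0.8 1.8
   vertex 1.6 3.8 3.6
   vertex 0.4 0.6 1.8
  endloop
 endfacet
 facet normal 0.816 0.408 0.408
  outer loop
   vertex 2.8 2.4 2.6
   vertex 3.6 3.0 0.4
   vertex 1.6 3.8 3.6
  endloop
 endfacet
 facet normal 0.908 -0.345 0.236
  outer loop
   vertex 2.8 2.4 2.6
   vertex 2.4 0.8 1.8
   vertex 3.6 3.0 0.4
  endloop
 endfacet
 facet normal 0.167 -0.474 0.864
  outer loop
   vertex 2.8 2.4 2.6
   vertex 1.6 3.8 3.6
   vertex 2.4 0.8 1.8
  endloop
 endfacet
 facet normal 0.422 -0.527 -0.738
  outer loop
   vertex 2.4 1.2 1.0
   vertex 3.4 3.4 0.0
   vertex 3.6 3.0 0.4
  endloop
 endfacet
 facet normal 0.745 -0.596 -0.298
  outer loop
   vertex 2.4 1.2 1.0
   vertex 3.6 3.0 0.4
   vertex 2.4 0.8 1.8
  endloop
 endfacet
 facet normal -0.279 -0.289 -0.916
  outer loop
   vertex 2.4 1.2 1.0
   vertex 0.4 0.6 1.8
   vertex 3.4 3.4 0.0
  endloop
 endfacet
 facet normal 0.089 -0.891 -0.445
  outer loop
   vertex 2.4 1.2 1.0
   vertex 2.4 0.8 1.8
   vertex 0.4 0.6 1.8
  endloop
 endfacet
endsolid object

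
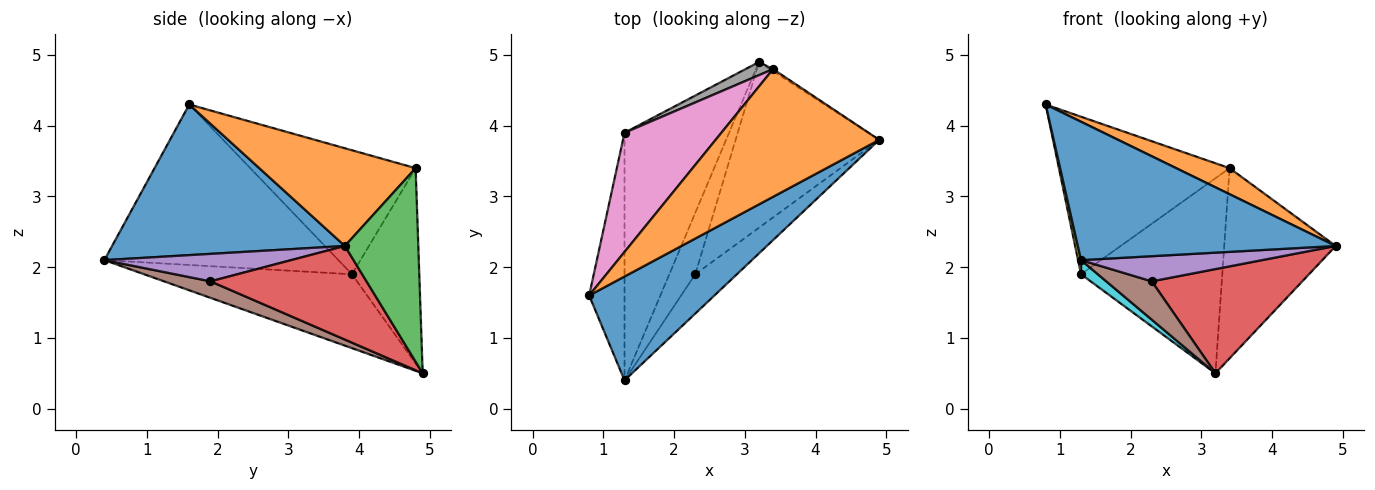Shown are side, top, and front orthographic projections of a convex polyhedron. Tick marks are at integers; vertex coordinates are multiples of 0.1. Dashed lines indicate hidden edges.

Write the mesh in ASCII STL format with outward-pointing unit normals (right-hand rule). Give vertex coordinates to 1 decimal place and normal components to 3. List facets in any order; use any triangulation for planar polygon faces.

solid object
 facet normal 0.585 -0.648 0.487
  outer loop
   vertex 1.3 0.4 2.1
   vertex 4.9 3.8 2.3
   vertex 0.8 1.6 4.3
  endloop
 endfacet
 facet normal 0.505 -0.173 0.846
  outer loop
   vertex 3.4 4.8 3.4
   vertex 0.8 1.6 4.3
   vertex 4.9 3.8 2.3
  endloop
 endfacet
 facet normal 0.550 0.835 -0.009
  outer loop
   vertex 3.4 4.8 3.4
   vertex 4.9 3.8 2.3
   vertex 3.2 4.9 0.5
  endloop
 endfacet
 facet normal 0.483 -0.466 -0.741
  outer loop
   vertex 2.3 1.9 1.8
   vertex 3.2 4.9 0.5
   vertex 4.9 3.8 2.3
  endloop
 endfacet
 facet normal 0.486 -0.471 -0.736
  outer loop
   vertex 2.3 1.9 1.8
   vertex 4.9 3.8 2.3
   vertex 1.3 0.4 2.1
  endloop
 endfacet
 facet normal 0.475 -0.466 -0.746
  outer loop
   vertex 2.3 1.9 1.8
   vertex 1.3 0.4 2.1
   vertex 3.2 4.9 0.5
  endloop
 endfacet
 facet normal -0.611 0.631 0.477
  outer loop
   vertex 1.3 3.9 1.9
   vertex 0.8 1.6 4.3
   vertex 3.4 4.8 3.4
  endloop
 endfacet
 facet normal -0.430 0.901 0.061
  outer loop
   vertex 1.3 3.9 1.9
   vertex 3.4 4.8 3.4
   vertex 3.2 4.9 0.5
  endloop
 endfacet
 facet normal -0.976 -0.012 -0.215
  outer loop
   vertex 1.3 3.9 1.9
   vertex 1.3 0.4 2.1
   vertex 0.8 1.6 4.3
  endloop
 endfacet
 facet normal -0.577 -0.047 -0.816
  outer loop
   vertex 1.3 3.9 1.9
   vertex 3.2 4.9 0.5
   vertex 1.3 0.4 2.1
  endloop
 endfacet
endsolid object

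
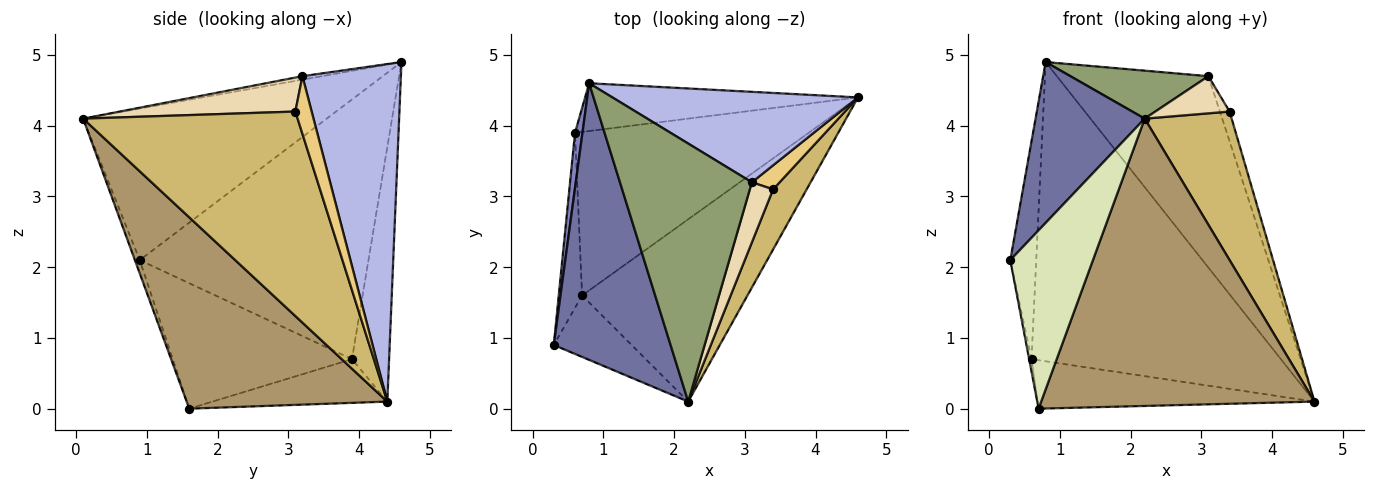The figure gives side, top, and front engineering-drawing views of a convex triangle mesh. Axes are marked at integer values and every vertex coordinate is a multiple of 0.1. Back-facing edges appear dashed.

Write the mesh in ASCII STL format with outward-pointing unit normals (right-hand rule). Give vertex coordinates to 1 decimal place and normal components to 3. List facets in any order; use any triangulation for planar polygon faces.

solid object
 facet normal -0.746 -0.334 0.575
  outer loop
   vertex 2.2 0.1 4.1
   vertex 0.8 4.6 4.9
   vertex 0.3 0.9 2.1
  endloop
 endfacet
 facet normal -0.993 0.113 0.029
  outer loop
   vertex 0.6 3.9 0.7
   vertex 0.3 0.9 2.1
   vertex 0.8 4.6 4.9
  endloop
 endfacet
 facet normal -0.146 0.977 -0.156
  outer loop
   vertex 0.6 3.9 0.7
   vertex 0.8 4.6 4.9
   vertex 4.6 4.4 0.1
  endloop
 endfacet
 facet normal 0.507 0.780 0.369
  outer loop
   vertex 3.1 3.2 4.7
   vertex 4.6 4.4 0.1
   vertex 0.8 4.6 4.9
  endloop
 endfacet
 facet normal -0.026 -0.183 0.983
  outer loop
   vertex 3.1 3.2 4.7
   vertex 0.8 4.6 4.9
   vertex 2.2 0.1 4.1
  endloop
 endfacet
 facet normal -0.983 0.013 -0.183
  outer loop
   vertex 0.7 1.6 0.0
   vertex 0.3 0.9 2.1
   vertex 0.6 3.9 0.7
  endloop
 endfacet
 facet normal -0.177 0.280 -0.944
  outer loop
   vertex 0.7 1.6 0.0
   vertex 0.6 3.9 0.7
   vertex 4.6 4.4 0.1
  endloop
 endfacet
 facet normal -0.055 -0.944 -0.325
  outer loop
   vertex 0.7 1.6 0.0
   vertex 2.2 0.1 4.1
   vertex 0.3 0.9 2.1
  endloop
 endfacet
 facet normal 0.527 -0.718 -0.455
  outer loop
   vertex 0.7 1.6 0.0
   vertex 4.6 4.4 0.1
   vertex 2.2 0.1 4.1
  endloop
 endfacet
 facet normal 0.916 -0.371 0.150
  outer loop
   vertex 3.4 3.1 4.2
   vertex 2.2 0.1 4.1
   vertex 4.6 4.4 0.1
  endloop
 endfacet
 facet normal 0.794 0.472 0.382
  outer loop
   vertex 3.4 3.1 4.2
   vertex 4.6 4.4 0.1
   vertex 3.1 3.2 4.7
  endloop
 endfacet
 facet normal 0.779 -0.329 0.533
  outer loop
   vertex 3.4 3.1 4.2
   vertex 3.1 3.2 4.7
   vertex 2.2 0.1 4.1
  endloop
 endfacet
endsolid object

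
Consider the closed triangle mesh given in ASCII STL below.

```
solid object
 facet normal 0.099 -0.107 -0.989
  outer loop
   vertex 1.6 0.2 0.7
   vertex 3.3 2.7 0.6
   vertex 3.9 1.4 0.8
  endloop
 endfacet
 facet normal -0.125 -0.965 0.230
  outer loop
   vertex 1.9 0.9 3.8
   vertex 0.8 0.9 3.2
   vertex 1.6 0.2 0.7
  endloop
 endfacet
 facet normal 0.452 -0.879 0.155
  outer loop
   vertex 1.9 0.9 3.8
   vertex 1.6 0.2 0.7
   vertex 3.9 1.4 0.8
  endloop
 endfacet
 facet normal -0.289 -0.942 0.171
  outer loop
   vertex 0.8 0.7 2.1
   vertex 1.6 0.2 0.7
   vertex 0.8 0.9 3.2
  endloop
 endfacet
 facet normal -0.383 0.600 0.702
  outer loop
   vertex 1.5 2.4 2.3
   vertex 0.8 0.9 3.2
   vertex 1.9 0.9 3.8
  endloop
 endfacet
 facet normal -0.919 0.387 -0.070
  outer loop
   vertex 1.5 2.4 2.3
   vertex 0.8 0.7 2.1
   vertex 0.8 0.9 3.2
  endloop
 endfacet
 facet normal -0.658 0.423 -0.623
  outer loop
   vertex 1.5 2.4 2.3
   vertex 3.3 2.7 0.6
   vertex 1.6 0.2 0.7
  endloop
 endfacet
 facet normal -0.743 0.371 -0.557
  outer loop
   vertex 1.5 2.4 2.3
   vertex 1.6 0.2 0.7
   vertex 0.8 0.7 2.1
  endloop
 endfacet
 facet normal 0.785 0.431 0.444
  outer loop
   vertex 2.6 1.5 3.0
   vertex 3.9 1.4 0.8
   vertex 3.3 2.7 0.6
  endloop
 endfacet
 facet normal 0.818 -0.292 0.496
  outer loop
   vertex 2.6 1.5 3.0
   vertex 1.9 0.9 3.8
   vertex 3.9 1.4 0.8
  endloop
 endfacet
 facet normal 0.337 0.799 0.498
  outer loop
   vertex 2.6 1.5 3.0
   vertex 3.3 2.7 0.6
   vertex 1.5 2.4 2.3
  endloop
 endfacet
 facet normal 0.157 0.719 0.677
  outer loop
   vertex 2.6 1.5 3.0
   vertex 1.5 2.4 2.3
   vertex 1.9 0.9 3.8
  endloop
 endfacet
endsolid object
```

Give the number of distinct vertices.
8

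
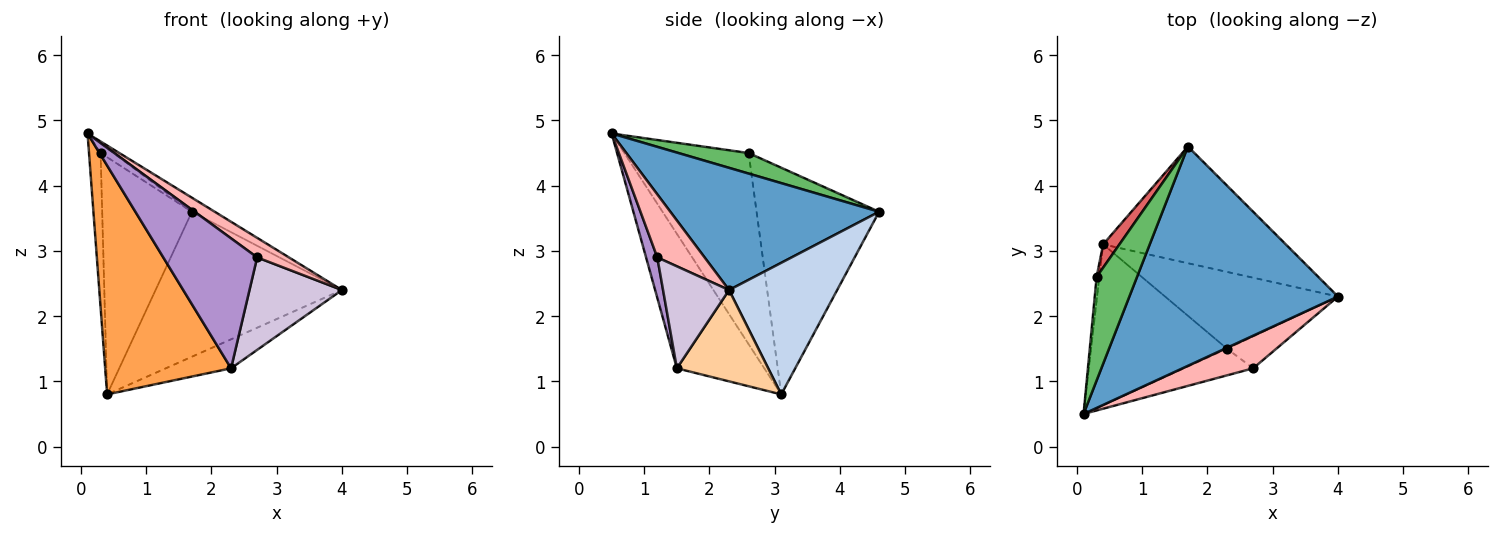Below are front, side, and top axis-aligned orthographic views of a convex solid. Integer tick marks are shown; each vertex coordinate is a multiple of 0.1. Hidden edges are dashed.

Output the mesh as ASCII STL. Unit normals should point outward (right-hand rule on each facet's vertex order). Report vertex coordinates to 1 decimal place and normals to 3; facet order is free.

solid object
 facet normal 0.505 0.055 0.862
  outer loop
   vertex 1.7 4.6 3.6
   vertex 0.1 0.5 4.8
   vertex 4.0 2.3 2.4
  endloop
 endfacet
 facet normal 0.412 0.710 -0.571
  outer loop
   vertex 0.4 3.1 0.8
   vertex 1.7 4.6 3.6
   vertex 4.0 2.3 2.4
  endloop
 endfacet
 facet normal -0.494 -0.712 -0.500
  outer loop
   vertex 2.3 1.5 1.2
   vertex 0.1 0.5 4.8
   vertex 0.4 3.1 0.8
  endloop
 endfacet
 facet normal 0.443 0.317 -0.839
  outer loop
   vertex 2.3 1.5 1.2
   vertex 0.4 3.1 0.8
   vertex 4.0 2.3 2.4
  endloop
 endfacet
 facet normal 0.451 0.084 0.888
  outer loop
   vertex 0.3 2.6 4.5
   vertex 0.1 0.5 4.8
   vertex 1.7 4.6 3.6
  endloop
 endfacet
 facet normal -0.996 0.093 -0.014
  outer loop
   vertex 0.3 2.6 4.5
   vertex 0.4 3.1 0.8
   vertex 0.1 0.5 4.8
  endloop
 endfacet
 facet normal -0.805 0.590 0.058
  outer loop
   vertex 0.3 2.6 4.5
   vertex 1.7 4.6 3.6
   vertex 0.4 3.1 0.8
  endloop
 endfacet
 facet normal 0.608 -0.409 0.681
  outer loop
   vertex 2.7 1.2 2.9
   vertex 4.0 2.3 2.4
   vertex 0.1 0.5 4.8
  endloop
 endfacet
 facet normal 0.116 -0.973 -0.199
  outer loop
   vertex 2.7 1.2 2.9
   vertex 0.1 0.5 4.8
   vertex 2.3 1.5 1.2
  endloop
 endfacet
 facet normal 0.559 -0.784 -0.270
  outer loop
   vertex 2.7 1.2 2.9
   vertex 2.3 1.5 1.2
   vertex 4.0 2.3 2.4
  endloop
 endfacet
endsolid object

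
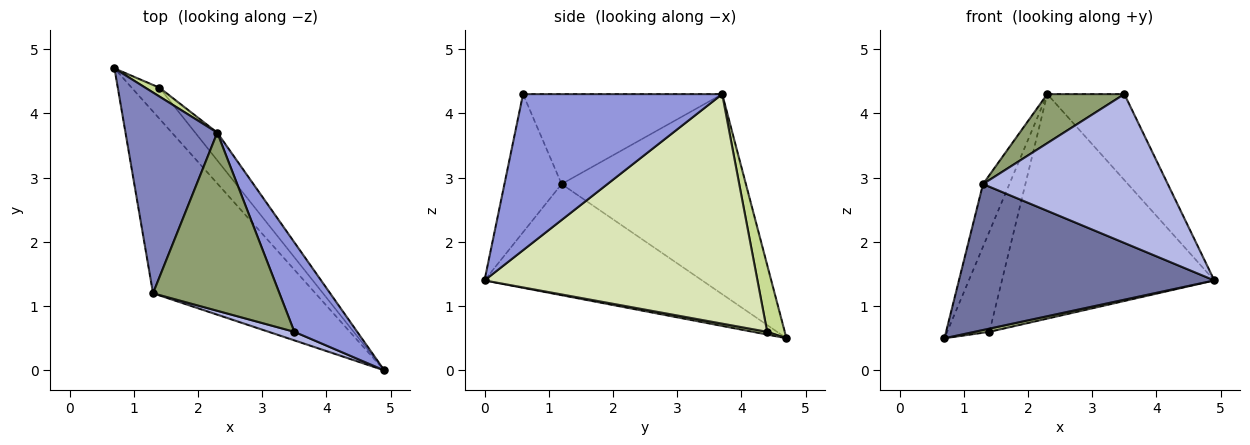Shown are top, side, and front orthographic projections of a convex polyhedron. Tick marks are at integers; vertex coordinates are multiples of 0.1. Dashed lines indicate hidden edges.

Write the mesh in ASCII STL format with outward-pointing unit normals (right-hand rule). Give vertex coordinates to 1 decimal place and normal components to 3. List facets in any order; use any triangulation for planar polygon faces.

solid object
 facet normal -0.471 -0.552 -0.688
  outer loop
   vertex 1.3 1.2 2.9
   vertex 0.7 4.7 0.5
   vertex 4.9 0.0 1.4
  endloop
 endfacet
 facet normal -0.901 0.129 0.413
  outer loop
   vertex 1.3 1.2 2.9
   vertex 2.3 3.7 4.3
   vertex 0.7 4.7 0.5
  endloop
 endfacet
 facet normal 0.873 0.338 0.352
  outer loop
   vertex 3.5 0.6 4.3
   vertex 4.9 0.0 1.4
   vertex 2.3 3.7 4.3
  endloop
 endfacet
 facet normal -0.295 -0.954 0.055
  outer loop
   vertex 3.5 0.6 4.3
   vertex 1.3 1.2 2.9
   vertex 4.9 0.0 1.4
  endloop
 endfacet
 facet normal -0.566 -0.219 0.795
  outer loop
   vertex 3.5 0.6 4.3
   vertex 2.3 3.7 4.3
   vertex 1.3 1.2 2.9
  endloop
 endfacet
 facet normal 0.098 -0.102 -0.990
  outer loop
   vertex 1.4 4.4 0.6
   vertex 4.9 0.0 1.4
   vertex 0.7 4.7 0.5
  endloop
 endfacet
 facet normal 0.383 0.920 0.081
  outer loop
   vertex 1.4 4.4 0.6
   vertex 0.7 4.7 0.5
   vertex 2.3 3.7 4.3
  endloop
 endfacet
 facet normal 0.787 0.612 -0.076
  outer loop
   vertex 1.4 4.4 0.6
   vertex 2.3 3.7 4.3
   vertex 4.9 0.0 1.4
  endloop
 endfacet
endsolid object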